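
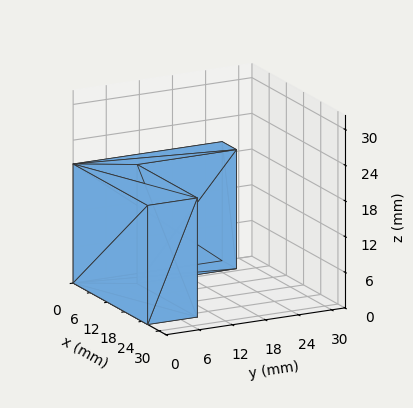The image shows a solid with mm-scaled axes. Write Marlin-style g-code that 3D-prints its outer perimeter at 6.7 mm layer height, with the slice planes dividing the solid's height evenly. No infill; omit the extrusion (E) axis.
Reading the render: the shape is an L-shaped prism: outer 26 × 27 mm, arm thicknesses ≈ 9 mm (horizontal) and 5 mm (vertical), extruded 20 mm in z (dimensions read to the nearest mm from the axis ticks). For the g-code, the solid's height is divided into equal slices at the stated Δz and each level perimeter traced with G1 moves after a G0 lift.

; perimeter-only toolpath
G21 ; units = mm
G90 ; absolute positioning
G28 ; home
; layer 1
G0 Z6.7
G0 X0.0 Y0.0
G1 X26.0 Y0.0
G1 X26.0 Y9.0
G1 X5.0 Y9.0
G1 X5.0 Y27.0
G1 X0.0 Y27.0
G1 X0.0 Y0.0
; layer 2
G0 Z13.3
G0 X0.0 Y0.0
G1 X26.0 Y0.0
G1 X26.0 Y9.0
G1 X5.0 Y9.0
G1 X5.0 Y27.0
G1 X0.0 Y27.0
G1 X0.0 Y0.0
; layer 3
G0 Z20.0
G0 X0.0 Y0.0
G1 X26.0 Y0.0
G1 X26.0 Y9.0
G1 X5.0 Y9.0
G1 X5.0 Y27.0
G1 X0.0 Y27.0
G1 X0.0 Y0.0
M2 ; end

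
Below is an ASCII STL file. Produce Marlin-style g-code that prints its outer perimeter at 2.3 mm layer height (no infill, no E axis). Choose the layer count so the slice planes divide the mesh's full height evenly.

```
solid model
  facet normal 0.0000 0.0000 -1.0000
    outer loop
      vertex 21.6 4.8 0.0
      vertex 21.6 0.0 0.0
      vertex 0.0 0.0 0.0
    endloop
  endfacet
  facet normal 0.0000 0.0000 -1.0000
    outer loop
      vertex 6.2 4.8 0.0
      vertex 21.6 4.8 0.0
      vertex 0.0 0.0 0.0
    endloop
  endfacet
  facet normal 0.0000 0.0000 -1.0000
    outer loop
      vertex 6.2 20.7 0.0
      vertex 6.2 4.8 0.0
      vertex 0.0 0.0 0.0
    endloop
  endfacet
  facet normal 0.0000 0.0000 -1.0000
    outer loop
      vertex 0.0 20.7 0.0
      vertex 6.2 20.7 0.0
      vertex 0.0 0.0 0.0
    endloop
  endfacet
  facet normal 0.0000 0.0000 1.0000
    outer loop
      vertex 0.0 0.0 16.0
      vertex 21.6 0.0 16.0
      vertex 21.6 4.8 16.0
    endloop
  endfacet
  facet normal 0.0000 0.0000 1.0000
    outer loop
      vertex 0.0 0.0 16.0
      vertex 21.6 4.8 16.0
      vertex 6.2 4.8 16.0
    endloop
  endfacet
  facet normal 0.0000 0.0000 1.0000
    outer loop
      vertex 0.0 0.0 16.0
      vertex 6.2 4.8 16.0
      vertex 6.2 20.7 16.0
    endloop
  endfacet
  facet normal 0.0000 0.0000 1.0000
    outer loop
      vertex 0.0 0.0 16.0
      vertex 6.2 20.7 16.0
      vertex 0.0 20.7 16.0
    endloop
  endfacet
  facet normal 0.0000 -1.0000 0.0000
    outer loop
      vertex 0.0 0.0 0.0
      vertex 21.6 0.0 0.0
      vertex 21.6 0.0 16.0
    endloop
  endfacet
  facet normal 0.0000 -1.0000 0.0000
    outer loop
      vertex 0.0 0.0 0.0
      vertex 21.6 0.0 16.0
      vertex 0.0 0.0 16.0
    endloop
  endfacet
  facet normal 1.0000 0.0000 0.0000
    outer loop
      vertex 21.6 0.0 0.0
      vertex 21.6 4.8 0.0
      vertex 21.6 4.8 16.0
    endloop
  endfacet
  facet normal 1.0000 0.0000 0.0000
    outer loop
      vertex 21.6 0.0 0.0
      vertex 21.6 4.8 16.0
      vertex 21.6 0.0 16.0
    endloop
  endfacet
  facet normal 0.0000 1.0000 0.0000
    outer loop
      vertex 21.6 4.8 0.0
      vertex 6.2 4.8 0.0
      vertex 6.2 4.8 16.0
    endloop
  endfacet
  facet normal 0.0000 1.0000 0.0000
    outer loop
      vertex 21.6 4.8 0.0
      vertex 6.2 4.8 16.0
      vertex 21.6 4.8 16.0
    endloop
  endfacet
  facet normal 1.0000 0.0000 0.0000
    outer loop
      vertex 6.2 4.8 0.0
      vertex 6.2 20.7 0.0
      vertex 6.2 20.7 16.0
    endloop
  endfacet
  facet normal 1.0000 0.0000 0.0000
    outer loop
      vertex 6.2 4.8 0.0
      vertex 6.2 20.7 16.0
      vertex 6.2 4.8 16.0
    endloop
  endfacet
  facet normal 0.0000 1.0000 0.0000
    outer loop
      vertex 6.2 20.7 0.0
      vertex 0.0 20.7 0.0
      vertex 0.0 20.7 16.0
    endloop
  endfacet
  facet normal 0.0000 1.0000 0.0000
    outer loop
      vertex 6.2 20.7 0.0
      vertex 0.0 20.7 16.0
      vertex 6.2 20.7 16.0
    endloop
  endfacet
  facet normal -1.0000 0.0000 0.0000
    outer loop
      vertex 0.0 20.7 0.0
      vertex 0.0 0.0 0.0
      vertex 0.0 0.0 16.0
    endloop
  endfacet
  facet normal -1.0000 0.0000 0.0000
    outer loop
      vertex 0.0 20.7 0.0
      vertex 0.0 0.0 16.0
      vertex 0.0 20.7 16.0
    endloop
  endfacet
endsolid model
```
; perimeter-only toolpath
G21 ; units = mm
G90 ; absolute positioning
G28 ; home
; layer 1
G0 Z2.3
G0 X0.0 Y0.0
G1 X21.6 Y0.0
G1 X21.6 Y4.8
G1 X6.2 Y4.8
G1 X6.2 Y20.7
G1 X0.0 Y20.7
G1 X0.0 Y0.0
; layer 2
G0 Z4.6
G0 X0.0 Y0.0
G1 X21.6 Y0.0
G1 X21.6 Y4.8
G1 X6.2 Y4.8
G1 X6.2 Y20.7
G1 X0.0 Y20.7
G1 X0.0 Y0.0
; layer 3
G0 Z6.9
G0 X0.0 Y0.0
G1 X21.6 Y0.0
G1 X21.6 Y4.8
G1 X6.2 Y4.8
G1 X6.2 Y20.7
G1 X0.0 Y20.7
G1 X0.0 Y0.0
; layer 4
G0 Z9.1
G0 X0.0 Y0.0
G1 X21.6 Y0.0
G1 X21.6 Y4.8
G1 X6.2 Y4.8
G1 X6.2 Y20.7
G1 X0.0 Y20.7
G1 X0.0 Y0.0
; layer 5
G0 Z11.4
G0 X0.0 Y0.0
G1 X21.6 Y0.0
G1 X21.6 Y4.8
G1 X6.2 Y4.8
G1 X6.2 Y20.7
G1 X0.0 Y20.7
G1 X0.0 Y0.0
; layer 6
G0 Z13.7
G0 X0.0 Y0.0
G1 X21.6 Y0.0
G1 X21.6 Y4.8
G1 X6.2 Y4.8
G1 X6.2 Y20.7
G1 X0.0 Y20.7
G1 X0.0 Y0.0
; layer 7
G0 Z16.0
G0 X0.0 Y0.0
G1 X21.6 Y0.0
G1 X21.6 Y4.8
G1 X6.2 Y4.8
G1 X6.2 Y20.7
G1 X0.0 Y20.7
G1 X0.0 Y0.0
M2 ; end

The solid is an L-shaped prism: outer 21.6 × 20.7 mm, arm thicknesses ≈ 4.8 mm (horizontal) and 6.2 mm (vertical), extruded 16 mm in z. Slicing at Δz = 2.3 mm — 7 equal slices spanning the solid's height, so layer i sits at z = i·h/7 — gives 7 non-empty perimeters. Each is a 6-segment closed polygon; G0 lifts to the layer z and rapids to the start vertex, then G1 traces the edges.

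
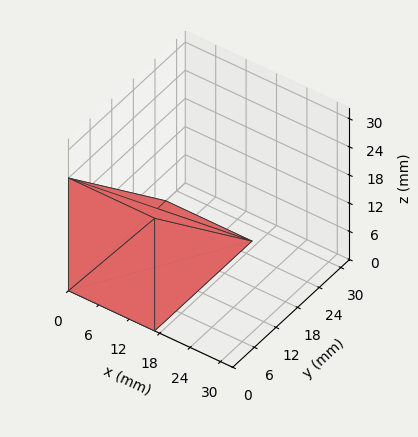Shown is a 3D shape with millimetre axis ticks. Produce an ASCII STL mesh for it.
Reading the render: the shape is a wedge (ramp): 17 × 27 mm base, rising to 24 mm along the y=0 edge and sloping linearly to z=0 at y=27 (dimensions read to the nearest mm from the axis ticks). For the STL, each face is triangulated and given an outward normal.

solid part
  facet normal 0.0000 0.0000 -1.0000
    outer loop
      vertex 17.00 27.00 0.00
      vertex 17.00 0.00 0.00
      vertex 0.00 0.00 0.00
    endloop
  endfacet
  facet normal 0.0000 0.0000 -1.0000
    outer loop
      vertex 0.00 27.00 0.00
      vertex 17.00 27.00 0.00
      vertex 0.00 0.00 0.00
    endloop
  endfacet
  facet normal 0.0000 -1.0000 0.0000
    outer loop
      vertex 0.00 0.00 0.00
      vertex 17.00 0.00 0.00
      vertex 17.00 0.00 24.00
    endloop
  endfacet
  facet normal 0.0000 -1.0000 0.0000
    outer loop
      vertex 0.00 0.00 0.00
      vertex 17.00 0.00 24.00
      vertex 0.00 0.00 24.00
    endloop
  endfacet
  facet normal 0.0000 0.6644 0.7474
    outer loop
      vertex 0.00 0.00 24.00
      vertex 17.00 0.00 24.00
      vertex 17.00 27.00 0.00
    endloop
  endfacet
  facet normal 0.0000 0.6644 0.7474
    outer loop
      vertex 0.00 0.00 24.00
      vertex 17.00 27.00 0.00
      vertex 0.00 27.00 0.00
    endloop
  endfacet
  facet normal -1.0000 0.0000 0.0000
    outer loop
      vertex 0.00 0.00 24.00
      vertex 0.00 27.00 0.00
      vertex 0.00 0.00 0.00
    endloop
  endfacet
  facet normal 1.0000 0.0000 0.0000
    outer loop
      vertex 17.00 0.00 0.00
      vertex 17.00 27.00 0.00
      vertex 17.00 0.00 24.00
    endloop
  endfacet
endsolid part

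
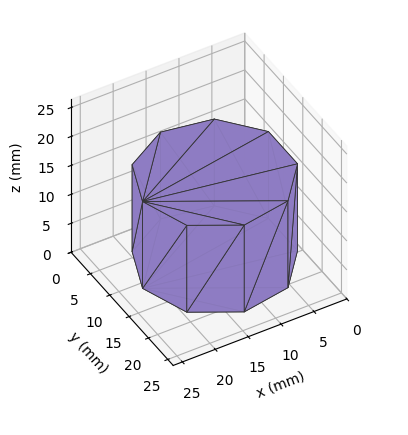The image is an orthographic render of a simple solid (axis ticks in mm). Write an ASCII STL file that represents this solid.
Reading the render: the shape is a regular 9-sided prism (a cylinder approximated with 9 flat sides), circumscribed radius ≈ 11 mm, height ≈ 15 mm (dimensions read to the nearest mm from the axis ticks). For the STL, each face is triangulated and given an outward normal.

solid part
  facet normal 0.0000 0.0000 -1.0000
    outer loop
      vertex 12.91 21.83 0.00
      vertex 19.43 18.07 0.00
      vertex 22.00 11.00 0.00
    endloop
  endfacet
  facet normal 0.0000 0.0000 -1.0000
    outer loop
      vertex 5.50 20.53 0.00
      vertex 12.91 21.83 0.00
      vertex 22.00 11.00 0.00
    endloop
  endfacet
  facet normal 0.0000 0.0000 -1.0000
    outer loop
      vertex 0.66 14.76 0.00
      vertex 5.50 20.53 0.00
      vertex 22.00 11.00 0.00
    endloop
  endfacet
  facet normal 0.0000 0.0000 -1.0000
    outer loop
      vertex 0.66 7.24 0.00
      vertex 0.66 14.76 0.00
      vertex 22.00 11.00 0.00
    endloop
  endfacet
  facet normal 0.0000 0.0000 -1.0000
    outer loop
      vertex 5.50 1.47 0.00
      vertex 0.66 7.24 0.00
      vertex 22.00 11.00 0.00
    endloop
  endfacet
  facet normal 0.0000 0.0000 -1.0000
    outer loop
      vertex 12.91 0.17 0.00
      vertex 5.50 1.47 0.00
      vertex 22.00 11.00 0.00
    endloop
  endfacet
  facet normal 0.0000 0.0000 -1.0000
    outer loop
      vertex 19.43 3.93 0.00
      vertex 12.91 0.17 0.00
      vertex 22.00 11.00 0.00
    endloop
  endfacet
  facet normal 0.0000 0.0000 1.0000
    outer loop
      vertex 22.00 11.00 15.00
      vertex 19.43 18.07 15.00
      vertex 12.91 21.83 15.00
    endloop
  endfacet
  facet normal 0.0000 0.0000 1.0000
    outer loop
      vertex 22.00 11.00 15.00
      vertex 12.91 21.83 15.00
      vertex 5.50 20.53 15.00
    endloop
  endfacet
  facet normal 0.0000 0.0000 1.0000
    outer loop
      vertex 22.00 11.00 15.00
      vertex 5.50 20.53 15.00
      vertex 0.66 14.76 15.00
    endloop
  endfacet
  facet normal 0.0000 0.0000 1.0000
    outer loop
      vertex 22.00 11.00 15.00
      vertex 0.66 14.76 15.00
      vertex 0.66 7.24 15.00
    endloop
  endfacet
  facet normal 0.0000 0.0000 1.0000
    outer loop
      vertex 22.00 11.00 15.00
      vertex 0.66 7.24 15.00
      vertex 5.50 1.47 15.00
    endloop
  endfacet
  facet normal 0.0000 0.0000 1.0000
    outer loop
      vertex 22.00 11.00 15.00
      vertex 5.50 1.47 15.00
      vertex 12.91 0.17 15.00
    endloop
  endfacet
  facet normal 0.0000 0.0000 1.0000
    outer loop
      vertex 22.00 11.00 15.00
      vertex 12.91 0.17 15.00
      vertex 19.43 3.93 15.00
    endloop
  endfacet
  facet normal 0.9398 0.3416 0.0000
    outer loop
      vertex 22.00 11.00 0.00
      vertex 19.43 18.07 0.00
      vertex 19.43 18.07 15.00
    endloop
  endfacet
  facet normal 0.9398 0.3416 0.0000
    outer loop
      vertex 22.00 11.00 0.00
      vertex 19.43 18.07 15.00
      vertex 22.00 11.00 15.00
    endloop
  endfacet
  facet normal 0.4996 0.8663 0.0000
    outer loop
      vertex 19.43 18.07 0.00
      vertex 12.91 21.83 0.00
      vertex 12.91 21.83 15.00
    endloop
  endfacet
  facet normal 0.4996 0.8663 0.0000
    outer loop
      vertex 19.43 18.07 0.00
      vertex 12.91 21.83 15.00
      vertex 19.43 18.07 15.00
    endloop
  endfacet
  facet normal -0.1728 0.9850 0.0000
    outer loop
      vertex 12.91 21.83 0.00
      vertex 5.50 20.53 0.00
      vertex 5.50 20.53 15.00
    endloop
  endfacet
  facet normal -0.1728 0.9850 0.0000
    outer loop
      vertex 12.91 21.83 0.00
      vertex 5.50 20.53 15.00
      vertex 12.91 21.83 15.00
    endloop
  endfacet
  facet normal -0.7661 0.6427 0.0000
    outer loop
      vertex 5.50 20.53 0.00
      vertex 0.66 14.76 0.00
      vertex 0.66 14.76 15.00
    endloop
  endfacet
  facet normal -0.7661 0.6427 0.0000
    outer loop
      vertex 5.50 20.53 0.00
      vertex 0.66 14.76 15.00
      vertex 5.50 20.53 15.00
    endloop
  endfacet
  facet normal -1.0000 0.0000 0.0000
    outer loop
      vertex 0.66 14.76 0.00
      vertex 0.66 7.24 0.00
      vertex 0.66 7.24 15.00
    endloop
  endfacet
  facet normal -1.0000 0.0000 0.0000
    outer loop
      vertex 0.66 14.76 0.00
      vertex 0.66 7.24 15.00
      vertex 0.66 14.76 15.00
    endloop
  endfacet
  facet normal -0.7661 -0.6427 0.0000
    outer loop
      vertex 0.66 7.24 0.00
      vertex 5.50 1.47 0.00
      vertex 5.50 1.47 15.00
    endloop
  endfacet
  facet normal -0.7661 -0.6427 0.0000
    outer loop
      vertex 0.66 7.24 0.00
      vertex 5.50 1.47 15.00
      vertex 0.66 7.24 15.00
    endloop
  endfacet
  facet normal -0.1728 -0.9850 0.0000
    outer loop
      vertex 5.50 1.47 0.00
      vertex 12.91 0.17 0.00
      vertex 12.91 0.17 15.00
    endloop
  endfacet
  facet normal -0.1728 -0.9850 0.0000
    outer loop
      vertex 5.50 1.47 0.00
      vertex 12.91 0.17 15.00
      vertex 5.50 1.47 15.00
    endloop
  endfacet
  facet normal 0.4996 -0.8663 0.0000
    outer loop
      vertex 12.91 0.17 0.00
      vertex 19.43 3.93 0.00
      vertex 19.43 3.93 15.00
    endloop
  endfacet
  facet normal 0.4996 -0.8663 0.0000
    outer loop
      vertex 12.91 0.17 0.00
      vertex 19.43 3.93 15.00
      vertex 12.91 0.17 15.00
    endloop
  endfacet
  facet normal 0.9398 -0.3416 0.0000
    outer loop
      vertex 19.43 3.93 0.00
      vertex 22.00 11.00 0.00
      vertex 22.00 11.00 15.00
    endloop
  endfacet
  facet normal 0.9398 -0.3416 0.0000
    outer loop
      vertex 19.43 3.93 0.00
      vertex 22.00 11.00 15.00
      vertex 19.43 3.93 15.00
    endloop
  endfacet
endsolid part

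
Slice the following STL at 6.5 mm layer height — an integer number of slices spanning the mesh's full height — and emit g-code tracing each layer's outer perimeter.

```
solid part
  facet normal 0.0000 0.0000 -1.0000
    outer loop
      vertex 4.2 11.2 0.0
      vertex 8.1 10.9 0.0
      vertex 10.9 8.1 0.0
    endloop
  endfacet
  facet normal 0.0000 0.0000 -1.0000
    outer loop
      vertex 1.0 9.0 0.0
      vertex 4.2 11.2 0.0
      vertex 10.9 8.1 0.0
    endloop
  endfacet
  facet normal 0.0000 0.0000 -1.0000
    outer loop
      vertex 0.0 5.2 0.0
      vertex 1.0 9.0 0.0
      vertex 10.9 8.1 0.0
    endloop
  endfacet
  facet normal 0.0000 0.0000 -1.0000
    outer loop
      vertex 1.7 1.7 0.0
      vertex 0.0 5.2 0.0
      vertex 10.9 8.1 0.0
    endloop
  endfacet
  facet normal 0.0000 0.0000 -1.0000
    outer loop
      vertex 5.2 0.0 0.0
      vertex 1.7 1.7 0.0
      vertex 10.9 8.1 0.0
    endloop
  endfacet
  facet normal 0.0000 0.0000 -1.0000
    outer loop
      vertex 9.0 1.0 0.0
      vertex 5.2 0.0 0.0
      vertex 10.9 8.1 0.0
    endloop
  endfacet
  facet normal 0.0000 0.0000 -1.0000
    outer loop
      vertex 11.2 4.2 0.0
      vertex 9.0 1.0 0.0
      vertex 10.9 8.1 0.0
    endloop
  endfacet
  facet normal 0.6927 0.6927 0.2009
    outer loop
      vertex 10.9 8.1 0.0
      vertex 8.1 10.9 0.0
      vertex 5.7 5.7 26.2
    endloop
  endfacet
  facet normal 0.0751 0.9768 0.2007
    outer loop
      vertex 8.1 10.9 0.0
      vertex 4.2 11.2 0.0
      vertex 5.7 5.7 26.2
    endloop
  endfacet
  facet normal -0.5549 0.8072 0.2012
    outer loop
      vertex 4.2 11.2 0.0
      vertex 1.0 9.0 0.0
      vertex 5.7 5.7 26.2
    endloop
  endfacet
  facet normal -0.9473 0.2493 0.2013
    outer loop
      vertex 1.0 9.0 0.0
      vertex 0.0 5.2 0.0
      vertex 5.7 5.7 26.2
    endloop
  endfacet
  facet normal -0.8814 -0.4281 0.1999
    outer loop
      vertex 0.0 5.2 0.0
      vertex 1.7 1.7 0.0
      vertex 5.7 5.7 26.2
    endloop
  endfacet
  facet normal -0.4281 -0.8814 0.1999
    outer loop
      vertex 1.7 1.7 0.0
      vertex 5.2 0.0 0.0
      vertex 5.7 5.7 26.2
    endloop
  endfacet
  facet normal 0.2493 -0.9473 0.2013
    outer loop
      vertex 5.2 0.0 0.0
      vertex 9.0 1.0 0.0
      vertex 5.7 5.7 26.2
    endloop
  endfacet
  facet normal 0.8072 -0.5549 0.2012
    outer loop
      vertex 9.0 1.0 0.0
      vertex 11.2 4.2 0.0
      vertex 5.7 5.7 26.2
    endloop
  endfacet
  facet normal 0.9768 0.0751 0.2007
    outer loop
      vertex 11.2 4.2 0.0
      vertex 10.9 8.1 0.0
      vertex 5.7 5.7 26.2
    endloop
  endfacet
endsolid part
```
; perimeter-only toolpath
G21 ; units = mm
G90 ; absolute positioning
G28 ; home
; layer 1
G0 Z6.5
G0 X9.6 Y7.5
G1 X7.5 Y9.6
G1 X4.6 Y9.8
G1 X2.2 Y8.2
G1 X1.4 Y5.3
G1 X2.7 Y2.7
G1 X5.3 Y1.4
G1 X8.2 Y2.2
G1 X9.8 Y4.6
G1 X9.6 Y7.5
; layer 2
G0 Z13.1
G0 X8.3 Y6.9
G1 X6.9 Y8.3
G1 X5.0 Y8.4
G1 X3.4 Y7.3
G1 X2.9 Y5.5
G1 X3.7 Y3.7
G1 X5.5 Y2.9
G1 X7.3 Y3.4
G1 X8.4 Y5.0
G1 X8.3 Y6.9
; layer 3
G0 Z19.6
G0 X7.0 Y6.3
G1 X6.3 Y7.0
G1 X5.3 Y7.1
G1 X4.5 Y6.5
G1 X4.3 Y5.6
G1 X4.7 Y4.7
G1 X5.6 Y4.3
G1 X6.5 Y4.5
G1 X7.1 Y5.3
G1 X7.0 Y6.3
M2 ; end

The solid is a regular 9-sided pyramid, base circumscribed radius ≈ 5.7 mm, apex at z ≈ 26.2 mm. Slicing at Δz = 6.5 mm — 4 equal slices spanning the solid's height, so layer i sits at z = i·h/4 — gives 3 non-empty perimeters. Each is a 9-segment closed polygon; G0 lifts to the layer z and rapids to the start vertex, then G1 traces the edges. The cross-section shrinks linearly with z (the slice at the apex is degenerate and omitted).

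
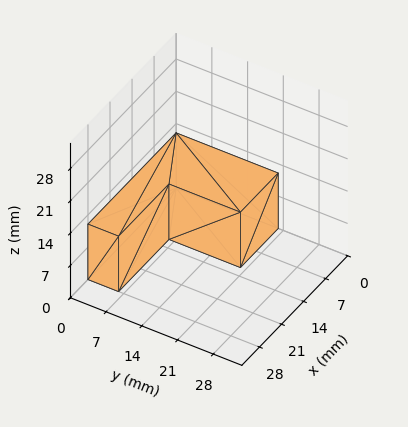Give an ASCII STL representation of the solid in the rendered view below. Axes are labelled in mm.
Reading the render: the shape is an L-shaped prism: outer 28 × 20 mm, arm thicknesses ≈ 6 mm (horizontal) and 12 mm (vertical), extruded 12 mm in z (dimensions read to the nearest mm from the axis ticks). For the STL, each face is triangulated and given an outward normal.

solid part
  facet normal 0.0000 0.0000 -1.0000
    outer loop
      vertex 28.000 6.000 0.000
      vertex 28.000 0.000 0.000
      vertex 0.000 0.000 0.000
    endloop
  endfacet
  facet normal 0.0000 0.0000 -1.0000
    outer loop
      vertex 12.000 6.000 0.000
      vertex 28.000 6.000 0.000
      vertex 0.000 0.000 0.000
    endloop
  endfacet
  facet normal 0.0000 0.0000 -1.0000
    outer loop
      vertex 12.000 20.000 0.000
      vertex 12.000 6.000 0.000
      vertex 0.000 0.000 0.000
    endloop
  endfacet
  facet normal 0.0000 0.0000 -1.0000
    outer loop
      vertex 0.000 20.000 0.000
      vertex 12.000 20.000 0.000
      vertex 0.000 0.000 0.000
    endloop
  endfacet
  facet normal 0.0000 0.0000 1.0000
    outer loop
      vertex 0.000 0.000 12.000
      vertex 28.000 0.000 12.000
      vertex 28.000 6.000 12.000
    endloop
  endfacet
  facet normal 0.0000 0.0000 1.0000
    outer loop
      vertex 0.000 0.000 12.000
      vertex 28.000 6.000 12.000
      vertex 12.000 6.000 12.000
    endloop
  endfacet
  facet normal 0.0000 0.0000 1.0000
    outer loop
      vertex 0.000 0.000 12.000
      vertex 12.000 6.000 12.000
      vertex 12.000 20.000 12.000
    endloop
  endfacet
  facet normal 0.0000 0.0000 1.0000
    outer loop
      vertex 0.000 0.000 12.000
      vertex 12.000 20.000 12.000
      vertex 0.000 20.000 12.000
    endloop
  endfacet
  facet normal 0.0000 -1.0000 0.0000
    outer loop
      vertex 0.000 0.000 0.000
      vertex 28.000 0.000 0.000
      vertex 28.000 0.000 12.000
    endloop
  endfacet
  facet normal 0.0000 -1.0000 0.0000
    outer loop
      vertex 0.000 0.000 0.000
      vertex 28.000 0.000 12.000
      vertex 0.000 0.000 12.000
    endloop
  endfacet
  facet normal 1.0000 0.0000 0.0000
    outer loop
      vertex 28.000 0.000 0.000
      vertex 28.000 6.000 0.000
      vertex 28.000 6.000 12.000
    endloop
  endfacet
  facet normal 1.0000 0.0000 0.0000
    outer loop
      vertex 28.000 0.000 0.000
      vertex 28.000 6.000 12.000
      vertex 28.000 0.000 12.000
    endloop
  endfacet
  facet normal 0.0000 1.0000 0.0000
    outer loop
      vertex 28.000 6.000 0.000
      vertex 12.000 6.000 0.000
      vertex 12.000 6.000 12.000
    endloop
  endfacet
  facet normal 0.0000 1.0000 0.0000
    outer loop
      vertex 28.000 6.000 0.000
      vertex 12.000 6.000 12.000
      vertex 28.000 6.000 12.000
    endloop
  endfacet
  facet normal 1.0000 0.0000 0.0000
    outer loop
      vertex 12.000 6.000 0.000
      vertex 12.000 20.000 0.000
      vertex 12.000 20.000 12.000
    endloop
  endfacet
  facet normal 1.0000 0.0000 0.0000
    outer loop
      vertex 12.000 6.000 0.000
      vertex 12.000 20.000 12.000
      vertex 12.000 6.000 12.000
    endloop
  endfacet
  facet normal 0.0000 1.0000 0.0000
    outer loop
      vertex 12.000 20.000 0.000
      vertex 0.000 20.000 0.000
      vertex 0.000 20.000 12.000
    endloop
  endfacet
  facet normal 0.0000 1.0000 0.0000
    outer loop
      vertex 12.000 20.000 0.000
      vertex 0.000 20.000 12.000
      vertex 12.000 20.000 12.000
    endloop
  endfacet
  facet normal -1.0000 0.0000 0.0000
    outer loop
      vertex 0.000 20.000 0.000
      vertex 0.000 0.000 0.000
      vertex 0.000 0.000 12.000
    endloop
  endfacet
  facet normal -1.0000 0.0000 0.0000
    outer loop
      vertex 0.000 20.000 0.000
      vertex 0.000 0.000 12.000
      vertex 0.000 20.000 12.000
    endloop
  endfacet
endsolid part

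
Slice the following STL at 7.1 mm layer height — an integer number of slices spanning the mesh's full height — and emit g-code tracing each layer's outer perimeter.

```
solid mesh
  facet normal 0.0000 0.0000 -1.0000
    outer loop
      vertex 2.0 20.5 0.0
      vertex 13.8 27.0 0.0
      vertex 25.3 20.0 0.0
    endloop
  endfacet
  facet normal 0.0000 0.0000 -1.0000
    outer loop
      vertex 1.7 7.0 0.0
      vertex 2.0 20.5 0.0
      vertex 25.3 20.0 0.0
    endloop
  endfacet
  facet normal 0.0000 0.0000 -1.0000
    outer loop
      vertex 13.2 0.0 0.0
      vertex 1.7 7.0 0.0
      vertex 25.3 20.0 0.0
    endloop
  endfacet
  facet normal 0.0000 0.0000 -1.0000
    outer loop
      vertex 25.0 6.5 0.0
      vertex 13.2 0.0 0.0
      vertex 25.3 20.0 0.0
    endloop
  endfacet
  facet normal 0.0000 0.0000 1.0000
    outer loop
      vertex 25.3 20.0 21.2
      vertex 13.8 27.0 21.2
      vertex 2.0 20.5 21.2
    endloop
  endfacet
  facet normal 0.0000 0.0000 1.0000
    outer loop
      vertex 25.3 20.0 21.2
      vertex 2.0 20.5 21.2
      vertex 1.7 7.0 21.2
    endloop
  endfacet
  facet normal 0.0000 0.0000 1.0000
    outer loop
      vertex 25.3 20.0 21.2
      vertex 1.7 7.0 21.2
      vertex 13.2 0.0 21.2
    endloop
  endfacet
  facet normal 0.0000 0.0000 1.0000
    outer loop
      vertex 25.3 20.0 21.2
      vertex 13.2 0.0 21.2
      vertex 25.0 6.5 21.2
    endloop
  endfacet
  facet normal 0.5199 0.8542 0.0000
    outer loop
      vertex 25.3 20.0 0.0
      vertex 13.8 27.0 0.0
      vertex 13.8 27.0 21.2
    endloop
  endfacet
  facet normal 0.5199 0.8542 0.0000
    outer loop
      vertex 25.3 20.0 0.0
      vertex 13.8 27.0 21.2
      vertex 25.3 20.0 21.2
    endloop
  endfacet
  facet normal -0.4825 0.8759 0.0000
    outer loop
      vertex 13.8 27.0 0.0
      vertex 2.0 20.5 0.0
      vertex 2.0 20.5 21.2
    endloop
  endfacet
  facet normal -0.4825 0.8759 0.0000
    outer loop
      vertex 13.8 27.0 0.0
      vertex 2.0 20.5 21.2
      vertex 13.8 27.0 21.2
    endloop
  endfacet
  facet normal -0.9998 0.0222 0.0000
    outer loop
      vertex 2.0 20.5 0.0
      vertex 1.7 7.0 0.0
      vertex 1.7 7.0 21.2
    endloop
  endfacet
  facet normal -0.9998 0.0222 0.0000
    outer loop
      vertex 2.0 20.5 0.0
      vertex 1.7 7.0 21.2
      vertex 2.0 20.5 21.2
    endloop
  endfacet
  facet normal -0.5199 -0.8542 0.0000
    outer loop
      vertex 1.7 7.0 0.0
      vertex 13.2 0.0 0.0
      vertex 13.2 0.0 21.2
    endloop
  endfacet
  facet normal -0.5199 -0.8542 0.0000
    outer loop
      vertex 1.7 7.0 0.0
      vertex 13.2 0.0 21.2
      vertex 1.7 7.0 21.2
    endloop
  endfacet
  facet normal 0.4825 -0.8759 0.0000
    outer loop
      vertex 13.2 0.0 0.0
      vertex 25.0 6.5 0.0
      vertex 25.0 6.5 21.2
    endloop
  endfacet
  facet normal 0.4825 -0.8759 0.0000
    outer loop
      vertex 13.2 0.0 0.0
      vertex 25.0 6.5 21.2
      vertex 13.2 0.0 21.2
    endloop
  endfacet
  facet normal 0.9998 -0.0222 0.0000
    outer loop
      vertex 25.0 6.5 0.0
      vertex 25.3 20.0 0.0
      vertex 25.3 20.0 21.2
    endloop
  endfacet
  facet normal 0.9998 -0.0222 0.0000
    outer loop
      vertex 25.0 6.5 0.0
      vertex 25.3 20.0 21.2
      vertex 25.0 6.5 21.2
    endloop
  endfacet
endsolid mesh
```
; perimeter-only toolpath
G21 ; units = mm
G90 ; absolute positioning
G28 ; home
; layer 1
G0 Z7.1
G0 X25.3 Y20.0
G1 X13.8 Y27.0
G1 X2.0 Y20.5
G1 X1.7 Y7.0
G1 X13.2 Y0.0
G1 X25.0 Y6.5
G1 X25.3 Y20.0
; layer 2
G0 Z14.1
G0 X25.3 Y20.0
G1 X13.8 Y27.0
G1 X2.0 Y20.5
G1 X1.7 Y7.0
G1 X13.2 Y0.0
G1 X25.0 Y6.5
G1 X25.3 Y20.0
; layer 3
G0 Z21.2
G0 X25.3 Y20.0
G1 X13.8 Y27.0
G1 X2.0 Y20.5
G1 X1.7 Y7.0
G1 X13.2 Y0.0
G1 X25.0 Y6.5
G1 X25.3 Y20.0
M2 ; end

The solid is a regular 6-sided prism (a cylinder approximated with 6 flat sides), circumscribed radius ≈ 13.5 mm, height ≈ 21.2 mm. Slicing at Δz = 7.1 mm — 3 equal slices spanning the solid's height, so layer i sits at z = i·h/3 — gives 3 non-empty perimeters. Each is a 6-segment closed polygon; G0 lifts to the layer z and rapids to the start vertex, then G1 traces the edges.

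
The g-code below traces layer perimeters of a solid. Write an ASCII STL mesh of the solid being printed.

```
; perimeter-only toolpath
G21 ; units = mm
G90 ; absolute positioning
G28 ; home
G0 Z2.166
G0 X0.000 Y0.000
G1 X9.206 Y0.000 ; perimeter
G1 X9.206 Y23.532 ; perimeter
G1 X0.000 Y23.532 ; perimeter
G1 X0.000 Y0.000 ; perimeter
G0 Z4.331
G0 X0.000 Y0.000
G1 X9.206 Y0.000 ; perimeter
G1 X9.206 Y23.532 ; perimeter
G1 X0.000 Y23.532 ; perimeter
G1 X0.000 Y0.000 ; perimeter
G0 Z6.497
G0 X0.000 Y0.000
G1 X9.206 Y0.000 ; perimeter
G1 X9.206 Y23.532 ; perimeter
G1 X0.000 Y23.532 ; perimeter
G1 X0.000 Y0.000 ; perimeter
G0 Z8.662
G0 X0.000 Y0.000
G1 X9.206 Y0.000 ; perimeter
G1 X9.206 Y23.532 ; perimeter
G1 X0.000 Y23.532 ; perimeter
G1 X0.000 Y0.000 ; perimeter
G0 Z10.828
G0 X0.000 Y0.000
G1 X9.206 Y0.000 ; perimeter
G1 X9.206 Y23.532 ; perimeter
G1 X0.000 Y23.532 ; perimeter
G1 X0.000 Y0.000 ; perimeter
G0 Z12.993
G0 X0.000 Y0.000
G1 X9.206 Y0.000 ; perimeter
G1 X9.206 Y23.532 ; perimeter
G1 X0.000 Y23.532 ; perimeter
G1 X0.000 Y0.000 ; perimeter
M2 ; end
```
solid part
  facet normal 0.0000 0.0000 -1.0000
    outer loop
      vertex 9.206 23.532 0.000
      vertex 9.206 0.000 0.000
      vertex 0.000 0.000 0.000
    endloop
  endfacet
  facet normal 0.0000 0.0000 -1.0000
    outer loop
      vertex 0.000 23.532 0.000
      vertex 9.206 23.532 0.000
      vertex 0.000 0.000 0.000
    endloop
  endfacet
  facet normal 0.0000 0.0000 1.0000
    outer loop
      vertex 0.000 0.000 12.993
      vertex 9.206 0.000 12.993
      vertex 9.206 23.532 12.993
    endloop
  endfacet
  facet normal 0.0000 0.0000 1.0000
    outer loop
      vertex 0.000 0.000 12.993
      vertex 9.206 23.532 12.993
      vertex 0.000 23.532 12.993
    endloop
  endfacet
  facet normal 0.0000 -1.0000 0.0000
    outer loop
      vertex 0.000 0.000 0.000
      vertex 9.206 0.000 0.000
      vertex 9.206 0.000 12.993
    endloop
  endfacet
  facet normal 0.0000 -1.0000 0.0000
    outer loop
      vertex 0.000 0.000 0.000
      vertex 9.206 0.000 12.993
      vertex 0.000 0.000 12.993
    endloop
  endfacet
  facet normal 0.0000 1.0000 0.0000
    outer loop
      vertex 9.206 23.532 12.993
      vertex 9.206 23.532 0.000
      vertex 0.000 23.532 0.000
    endloop
  endfacet
  facet normal 0.0000 1.0000 0.0000
    outer loop
      vertex 0.000 23.532 12.993
      vertex 9.206 23.532 12.993
      vertex 0.000 23.532 0.000
    endloop
  endfacet
  facet normal -1.0000 0.0000 0.0000
    outer loop
      vertex 0.000 23.532 12.993
      vertex 0.000 23.532 0.000
      vertex 0.000 0.000 0.000
    endloop
  endfacet
  facet normal -1.0000 0.0000 0.0000
    outer loop
      vertex 0.000 0.000 12.993
      vertex 0.000 23.532 12.993
      vertex 0.000 0.000 0.000
    endloop
  endfacet
  facet normal 1.0000 0.0000 0.0000
    outer loop
      vertex 9.206 0.000 0.000
      vertex 9.206 23.532 0.000
      vertex 9.206 23.532 12.993
    endloop
  endfacet
  facet normal 1.0000 0.0000 0.0000
    outer loop
      vertex 9.206 0.000 0.000
      vertex 9.206 23.532 12.993
      vertex 9.206 0.000 12.993
    endloop
  endfacet
endsolid part

The G0 Z moves step by Δz≈2.166 mm. Every layer's G1 loop is the same polygon, so the solid is a straight extrusion of it from z=0 to z≈13. Closing with flat bottom and top caps and triangulating gives 12 facets — a rectangular box, roughly 9.21 × 23.5 mm footprint and 13 mm tall.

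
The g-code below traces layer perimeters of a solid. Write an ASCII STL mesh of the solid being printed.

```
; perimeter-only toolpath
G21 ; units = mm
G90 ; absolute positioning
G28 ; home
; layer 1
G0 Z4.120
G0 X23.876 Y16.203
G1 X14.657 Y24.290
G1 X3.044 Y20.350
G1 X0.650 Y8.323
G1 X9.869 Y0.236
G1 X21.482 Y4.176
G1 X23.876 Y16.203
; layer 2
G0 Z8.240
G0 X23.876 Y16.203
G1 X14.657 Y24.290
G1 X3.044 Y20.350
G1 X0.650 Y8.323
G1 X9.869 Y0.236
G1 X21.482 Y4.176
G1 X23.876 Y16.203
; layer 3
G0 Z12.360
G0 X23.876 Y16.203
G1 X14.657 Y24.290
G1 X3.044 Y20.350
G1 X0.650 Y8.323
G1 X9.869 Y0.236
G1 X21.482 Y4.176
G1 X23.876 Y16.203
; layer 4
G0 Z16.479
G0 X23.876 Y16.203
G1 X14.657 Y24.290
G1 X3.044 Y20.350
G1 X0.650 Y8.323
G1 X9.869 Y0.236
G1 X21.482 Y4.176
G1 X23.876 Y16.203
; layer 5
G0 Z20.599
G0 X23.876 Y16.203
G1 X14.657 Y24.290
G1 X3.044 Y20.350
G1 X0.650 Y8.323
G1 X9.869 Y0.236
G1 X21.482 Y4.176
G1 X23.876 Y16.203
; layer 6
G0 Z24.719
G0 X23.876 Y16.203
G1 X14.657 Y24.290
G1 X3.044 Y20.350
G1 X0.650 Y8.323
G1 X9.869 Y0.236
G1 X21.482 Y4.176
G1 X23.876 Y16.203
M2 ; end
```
solid part
  facet normal 0.0000 0.0000 -1.0000
    outer loop
      vertex 3.044 20.350 0.000
      vertex 14.657 24.290 0.000
      vertex 23.876 16.203 0.000
    endloop
  endfacet
  facet normal 0.0000 0.0000 -1.0000
    outer loop
      vertex 0.650 8.323 0.000
      vertex 3.044 20.350 0.000
      vertex 23.876 16.203 0.000
    endloop
  endfacet
  facet normal 0.0000 0.0000 -1.0000
    outer loop
      vertex 9.869 0.236 0.000
      vertex 0.650 8.323 0.000
      vertex 23.876 16.203 0.000
    endloop
  endfacet
  facet normal 0.0000 0.0000 -1.0000
    outer loop
      vertex 21.482 4.176 0.000
      vertex 9.869 0.236 0.000
      vertex 23.876 16.203 0.000
    endloop
  endfacet
  facet normal 0.0000 0.0000 1.0000
    outer loop
      vertex 23.876 16.203 24.719
      vertex 14.657 24.290 24.719
      vertex 3.044 20.350 24.719
    endloop
  endfacet
  facet normal 0.0000 0.0000 1.0000
    outer loop
      vertex 23.876 16.203 24.719
      vertex 3.044 20.350 24.719
      vertex 0.650 8.323 24.719
    endloop
  endfacet
  facet normal 0.0000 0.0000 1.0000
    outer loop
      vertex 23.876 16.203 24.719
      vertex 0.650 8.323 24.719
      vertex 9.869 0.236 24.719
    endloop
  endfacet
  facet normal 0.0000 0.0000 1.0000
    outer loop
      vertex 23.876 16.203 24.719
      vertex 9.869 0.236 24.719
      vertex 21.482 4.176 24.719
    endloop
  endfacet
  facet normal 0.6594 0.7518 0.0000
    outer loop
      vertex 23.876 16.203 0.000
      vertex 14.657 24.290 0.000
      vertex 14.657 24.290 24.719
    endloop
  endfacet
  facet normal 0.6594 0.7518 0.0000
    outer loop
      vertex 23.876 16.203 0.000
      vertex 14.657 24.290 24.719
      vertex 23.876 16.203 24.719
    endloop
  endfacet
  facet normal -0.3213 0.9470 0.0000
    outer loop
      vertex 14.657 24.290 0.000
      vertex 3.044 20.350 0.000
      vertex 3.044 20.350 24.719
    endloop
  endfacet
  facet normal -0.3213 0.9470 0.0000
    outer loop
      vertex 14.657 24.290 0.000
      vertex 3.044 20.350 24.719
      vertex 14.657 24.290 24.719
    endloop
  endfacet
  facet normal -0.9808 0.1952 0.0000
    outer loop
      vertex 3.044 20.350 0.000
      vertex 0.650 8.323 0.000
      vertex 0.650 8.323 24.719
    endloop
  endfacet
  facet normal -0.9808 0.1952 0.0000
    outer loop
      vertex 3.044 20.350 0.000
      vertex 0.650 8.323 24.719
      vertex 3.044 20.350 24.719
    endloop
  endfacet
  facet normal -0.6594 -0.7518 0.0000
    outer loop
      vertex 0.650 8.323 0.000
      vertex 9.869 0.236 0.000
      vertex 9.869 0.236 24.719
    endloop
  endfacet
  facet normal -0.6594 -0.7518 0.0000
    outer loop
      vertex 0.650 8.323 0.000
      vertex 9.869 0.236 24.719
      vertex 0.650 8.323 24.719
    endloop
  endfacet
  facet normal 0.3213 -0.9470 0.0000
    outer loop
      vertex 9.869 0.236 0.000
      vertex 21.482 4.176 0.000
      vertex 21.482 4.176 24.719
    endloop
  endfacet
  facet normal 0.3213 -0.9470 0.0000
    outer loop
      vertex 9.869 0.236 0.000
      vertex 21.482 4.176 24.719
      vertex 9.869 0.236 24.719
    endloop
  endfacet
  facet normal 0.9808 -0.1952 0.0000
    outer loop
      vertex 21.482 4.176 0.000
      vertex 23.876 16.203 0.000
      vertex 23.876 16.203 24.719
    endloop
  endfacet
  facet normal 0.9808 -0.1952 0.0000
    outer loop
      vertex 21.482 4.176 0.000
      vertex 23.876 16.203 24.719
      vertex 21.482 4.176 24.719
    endloop
  endfacet
endsolid part

The G0 Z moves step by Δz≈4.120 mm. Every layer's G1 loop is the same polygon, so the solid is a straight extrusion of it from z=0 to z≈24.7. Closing with flat bottom and top caps and triangulating gives 20 facets — a regular 6-sided prism (a cylinder approximated with 6 flat sides), circumscribed radius ≈ 12.3 mm, height ≈ 24.7 mm.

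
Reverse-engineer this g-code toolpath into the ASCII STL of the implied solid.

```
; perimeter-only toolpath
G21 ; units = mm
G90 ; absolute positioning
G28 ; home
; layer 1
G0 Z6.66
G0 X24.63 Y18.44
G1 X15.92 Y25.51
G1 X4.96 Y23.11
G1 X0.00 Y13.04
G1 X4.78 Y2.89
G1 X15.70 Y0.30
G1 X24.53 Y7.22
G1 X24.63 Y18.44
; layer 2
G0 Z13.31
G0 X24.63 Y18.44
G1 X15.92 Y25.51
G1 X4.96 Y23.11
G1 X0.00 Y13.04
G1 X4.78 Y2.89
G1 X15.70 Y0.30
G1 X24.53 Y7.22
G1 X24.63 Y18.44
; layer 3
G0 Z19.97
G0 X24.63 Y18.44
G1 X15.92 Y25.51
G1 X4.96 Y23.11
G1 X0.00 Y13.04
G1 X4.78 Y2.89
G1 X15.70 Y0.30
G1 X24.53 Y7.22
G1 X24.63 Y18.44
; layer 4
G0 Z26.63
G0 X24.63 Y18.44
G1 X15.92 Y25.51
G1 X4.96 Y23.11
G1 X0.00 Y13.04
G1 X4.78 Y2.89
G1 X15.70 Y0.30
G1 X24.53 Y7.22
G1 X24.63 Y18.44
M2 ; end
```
solid part
  facet normal 0.0000 0.0000 -1.0000
    outer loop
      vertex 4.96 23.11 0.00
      vertex 15.92 25.51 0.00
      vertex 24.63 18.44 0.00
    endloop
  endfacet
  facet normal 0.0000 0.0000 -1.0000
    outer loop
      vertex 0.00 13.04 0.00
      vertex 4.96 23.11 0.00
      vertex 24.63 18.44 0.00
    endloop
  endfacet
  facet normal 0.0000 0.0000 -1.0000
    outer loop
      vertex 4.78 2.89 0.00
      vertex 0.00 13.04 0.00
      vertex 24.63 18.44 0.00
    endloop
  endfacet
  facet normal 0.0000 0.0000 -1.0000
    outer loop
      vertex 15.70 0.30 0.00
      vertex 4.78 2.89 0.00
      vertex 24.63 18.44 0.00
    endloop
  endfacet
  facet normal 0.0000 0.0000 -1.0000
    outer loop
      vertex 24.53 7.22 0.00
      vertex 15.70 0.30 0.00
      vertex 24.63 18.44 0.00
    endloop
  endfacet
  facet normal 0.0000 0.0000 1.0000
    outer loop
      vertex 24.63 18.44 26.63
      vertex 15.92 25.51 26.63
      vertex 4.96 23.11 26.63
    endloop
  endfacet
  facet normal 0.0000 0.0000 1.0000
    outer loop
      vertex 24.63 18.44 26.63
      vertex 4.96 23.11 26.63
      vertex 0.00 13.04 26.63
    endloop
  endfacet
  facet normal 0.0000 0.0000 1.0000
    outer loop
      vertex 24.63 18.44 26.63
      vertex 0.00 13.04 26.63
      vertex 4.78 2.89 26.63
    endloop
  endfacet
  facet normal 0.0000 0.0000 1.0000
    outer loop
      vertex 24.63 18.44 26.63
      vertex 4.78 2.89 26.63
      vertex 15.70 0.30 26.63
    endloop
  endfacet
  facet normal 0.0000 0.0000 1.0000
    outer loop
      vertex 24.63 18.44 26.63
      vertex 15.70 0.30 26.63
      vertex 24.53 7.22 26.63
    endloop
  endfacet
  facet normal 0.6302 0.7764 0.0000
    outer loop
      vertex 24.63 18.44 0.00
      vertex 15.92 25.51 0.00
      vertex 15.92 25.51 26.63
    endloop
  endfacet
  facet normal 0.6302 0.7764 0.0000
    outer loop
      vertex 24.63 18.44 0.00
      vertex 15.92 25.51 26.63
      vertex 24.63 18.44 26.63
    endloop
  endfacet
  facet normal -0.2139 0.9769 0.0000
    outer loop
      vertex 15.92 25.51 0.00
      vertex 4.96 23.11 0.00
      vertex 4.96 23.11 26.63
    endloop
  endfacet
  facet normal -0.2139 0.9769 0.0000
    outer loop
      vertex 15.92 25.51 0.00
      vertex 4.96 23.11 26.63
      vertex 15.92 25.51 26.63
    endloop
  endfacet
  facet normal -0.8971 0.4419 0.0000
    outer loop
      vertex 4.96 23.11 0.00
      vertex 0.00 13.04 0.00
      vertex 0.00 13.04 26.63
    endloop
  endfacet
  facet normal -0.8971 0.4419 0.0000
    outer loop
      vertex 4.96 23.11 0.00
      vertex 0.00 13.04 26.63
      vertex 4.96 23.11 26.63
    endloop
  endfacet
  facet normal -0.9047 -0.4261 0.0000
    outer loop
      vertex 0.00 13.04 0.00
      vertex 4.78 2.89 0.00
      vertex 4.78 2.89 26.63
    endloop
  endfacet
  facet normal -0.9047 -0.4261 0.0000
    outer loop
      vertex 0.00 13.04 0.00
      vertex 4.78 2.89 26.63
      vertex 0.00 13.04 26.63
    endloop
  endfacet
  facet normal -0.2308 -0.9730 0.0000
    outer loop
      vertex 4.78 2.89 0.00
      vertex 15.70 0.30 0.00
      vertex 15.70 0.30 26.63
    endloop
  endfacet
  facet normal -0.2308 -0.9730 0.0000
    outer loop
      vertex 4.78 2.89 0.00
      vertex 15.70 0.30 26.63
      vertex 4.78 2.89 26.63
    endloop
  endfacet
  facet normal 0.6168 -0.7871 0.0000
    outer loop
      vertex 15.70 0.30 0.00
      vertex 24.53 7.22 0.00
      vertex 24.53 7.22 26.63
    endloop
  endfacet
  facet normal 0.6168 -0.7871 0.0000
    outer loop
      vertex 15.70 0.30 0.00
      vertex 24.53 7.22 26.63
      vertex 15.70 0.30 26.63
    endloop
  endfacet
  facet normal 1.0000 -0.0089 0.0000
    outer loop
      vertex 24.53 7.22 0.00
      vertex 24.63 18.44 0.00
      vertex 24.63 18.44 26.63
    endloop
  endfacet
  facet normal 1.0000 -0.0089 0.0000
    outer loop
      vertex 24.53 7.22 0.00
      vertex 24.63 18.44 26.63
      vertex 24.53 7.22 26.63
    endloop
  endfacet
endsolid part

The G0 Z moves step by Δz≈6.66 mm. Every layer's G1 loop is the same polygon, so the solid is a straight extrusion of it from z=0 to z≈26.6. Closing with flat bottom and top caps and triangulating gives 24 facets — a regular 7-sided prism (a cylinder approximated with 7 flat sides), circumscribed radius ≈ 12.9 mm, height ≈ 26.6 mm.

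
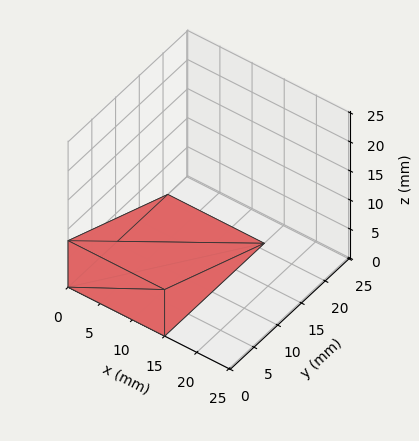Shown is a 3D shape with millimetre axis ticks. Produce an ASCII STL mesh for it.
Reading the render: the shape is a wedge (ramp): 15 × 21 mm base, rising to 8 mm along the y=0 edge and sloping linearly to z=0 at y=21 (dimensions read to the nearest mm from the axis ticks). For the STL, each face is triangulated and given an outward normal.

solid part
  facet normal 0.0000 0.0000 -1.0000
    outer loop
      vertex 15.00 21.00 0.00
      vertex 15.00 0.00 0.00
      vertex 0.00 0.00 0.00
    endloop
  endfacet
  facet normal 0.0000 0.0000 -1.0000
    outer loop
      vertex 0.00 21.00 0.00
      vertex 15.00 21.00 0.00
      vertex 0.00 0.00 0.00
    endloop
  endfacet
  facet normal 0.0000 -1.0000 0.0000
    outer loop
      vertex 0.00 0.00 0.00
      vertex 15.00 0.00 0.00
      vertex 15.00 0.00 8.00
    endloop
  endfacet
  facet normal 0.0000 -1.0000 0.0000
    outer loop
      vertex 0.00 0.00 0.00
      vertex 15.00 0.00 8.00
      vertex 0.00 0.00 8.00
    endloop
  endfacet
  facet normal 0.0000 0.3560 0.9345
    outer loop
      vertex 0.00 0.00 8.00
      vertex 15.00 0.00 8.00
      vertex 15.00 21.00 0.00
    endloop
  endfacet
  facet normal 0.0000 0.3560 0.9345
    outer loop
      vertex 0.00 0.00 8.00
      vertex 15.00 21.00 0.00
      vertex 0.00 21.00 0.00
    endloop
  endfacet
  facet normal -1.0000 0.0000 0.0000
    outer loop
      vertex 0.00 0.00 8.00
      vertex 0.00 21.00 0.00
      vertex 0.00 0.00 0.00
    endloop
  endfacet
  facet normal 1.0000 0.0000 0.0000
    outer loop
      vertex 15.00 0.00 0.00
      vertex 15.00 21.00 0.00
      vertex 15.00 0.00 8.00
    endloop
  endfacet
endsolid part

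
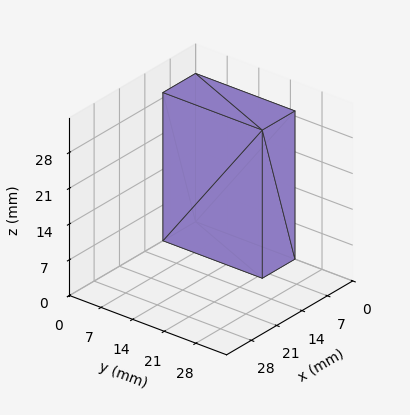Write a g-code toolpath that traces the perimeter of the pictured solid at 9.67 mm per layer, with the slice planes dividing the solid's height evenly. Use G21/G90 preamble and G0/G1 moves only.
Reading the render: the shape is a rectangular box, roughly 9 × 22 mm footprint and 29 mm tall (dimensions read to the nearest mm from the axis ticks). For the g-code, the solid's height is divided into equal slices at the stated Δz and each level perimeter traced with G1 moves after a G0 lift.

; perimeter-only toolpath
G21 ; units = mm
G90 ; absolute positioning
G28 ; home
; layer 1
G0 Z9.67
G0 X0.00 Y0.00
G1 X9.00 Y0.00
G1 X9.00 Y22.00
G1 X0.00 Y22.00
G1 X0.00 Y0.00
; layer 2
G0 Z19.33
G0 X0.00 Y0.00
G1 X9.00 Y0.00
G1 X9.00 Y22.00
G1 X0.00 Y22.00
G1 X0.00 Y0.00
; layer 3
G0 Z29.00
G0 X0.00 Y0.00
G1 X9.00 Y0.00
G1 X9.00 Y22.00
G1 X0.00 Y22.00
G1 X0.00 Y0.00
M2 ; end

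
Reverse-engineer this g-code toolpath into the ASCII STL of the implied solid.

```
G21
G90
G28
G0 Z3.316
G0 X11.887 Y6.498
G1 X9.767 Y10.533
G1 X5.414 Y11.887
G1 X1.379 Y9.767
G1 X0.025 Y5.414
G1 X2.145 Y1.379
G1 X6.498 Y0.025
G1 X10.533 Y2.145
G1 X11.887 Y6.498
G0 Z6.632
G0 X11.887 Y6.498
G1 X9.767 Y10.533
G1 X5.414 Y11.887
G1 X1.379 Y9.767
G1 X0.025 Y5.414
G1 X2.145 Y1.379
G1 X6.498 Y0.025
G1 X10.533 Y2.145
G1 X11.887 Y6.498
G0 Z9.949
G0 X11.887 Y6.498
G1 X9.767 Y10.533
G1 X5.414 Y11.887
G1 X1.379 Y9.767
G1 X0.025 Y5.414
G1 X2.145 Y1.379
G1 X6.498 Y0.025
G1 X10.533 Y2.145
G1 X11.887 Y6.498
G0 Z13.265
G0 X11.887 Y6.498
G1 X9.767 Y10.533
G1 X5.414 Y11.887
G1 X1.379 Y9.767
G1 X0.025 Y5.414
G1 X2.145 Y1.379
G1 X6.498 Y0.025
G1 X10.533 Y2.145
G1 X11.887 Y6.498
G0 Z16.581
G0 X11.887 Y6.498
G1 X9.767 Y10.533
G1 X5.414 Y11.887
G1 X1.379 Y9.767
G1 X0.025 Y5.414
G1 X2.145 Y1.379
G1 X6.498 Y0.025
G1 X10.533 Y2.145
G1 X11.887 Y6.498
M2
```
solid part
  facet normal 0.0000 0.0000 -1.0000
    outer loop
      vertex 5.414 11.887 0.000
      vertex 9.767 10.533 0.000
      vertex 11.887 6.498 0.000
    endloop
  endfacet
  facet normal 0.0000 0.0000 -1.0000
    outer loop
      vertex 1.379 9.767 0.000
      vertex 5.414 11.887 0.000
      vertex 11.887 6.498 0.000
    endloop
  endfacet
  facet normal 0.0000 0.0000 -1.0000
    outer loop
      vertex 0.025 5.414 0.000
      vertex 1.379 9.767 0.000
      vertex 11.887 6.498 0.000
    endloop
  endfacet
  facet normal 0.0000 0.0000 -1.0000
    outer loop
      vertex 2.145 1.379 0.000
      vertex 0.025 5.414 0.000
      vertex 11.887 6.498 0.000
    endloop
  endfacet
  facet normal 0.0000 0.0000 -1.0000
    outer loop
      vertex 6.498 0.025 0.000
      vertex 2.145 1.379 0.000
      vertex 11.887 6.498 0.000
    endloop
  endfacet
  facet normal 0.0000 0.0000 -1.0000
    outer loop
      vertex 10.533 2.145 0.000
      vertex 6.498 0.025 0.000
      vertex 11.887 6.498 0.000
    endloop
  endfacet
  facet normal 0.0000 0.0000 1.0000
    outer loop
      vertex 11.887 6.498 16.581
      vertex 9.767 10.533 16.581
      vertex 5.414 11.887 16.581
    endloop
  endfacet
  facet normal 0.0000 0.0000 1.0000
    outer loop
      vertex 11.887 6.498 16.581
      vertex 5.414 11.887 16.581
      vertex 1.379 9.767 16.581
    endloop
  endfacet
  facet normal 0.0000 0.0000 1.0000
    outer loop
      vertex 11.887 6.498 16.581
      vertex 1.379 9.767 16.581
      vertex 0.025 5.414 16.581
    endloop
  endfacet
  facet normal 0.0000 0.0000 1.0000
    outer loop
      vertex 11.887 6.498 16.581
      vertex 0.025 5.414 16.581
      vertex 2.145 1.379 16.581
    endloop
  endfacet
  facet normal 0.0000 0.0000 1.0000
    outer loop
      vertex 11.887 6.498 16.581
      vertex 2.145 1.379 16.581
      vertex 6.498 0.025 16.581
    endloop
  endfacet
  facet normal 0.0000 0.0000 1.0000
    outer loop
      vertex 11.887 6.498 16.581
      vertex 6.498 0.025 16.581
      vertex 10.533 2.145 16.581
    endloop
  endfacet
  facet normal 0.8853 0.4651 0.0000
    outer loop
      vertex 11.887 6.498 0.000
      vertex 9.767 10.533 0.000
      vertex 9.767 10.533 16.581
    endloop
  endfacet
  facet normal 0.8853 0.4651 0.0000
    outer loop
      vertex 11.887 6.498 0.000
      vertex 9.767 10.533 16.581
      vertex 11.887 6.498 16.581
    endloop
  endfacet
  facet normal 0.2970 0.9549 0.0000
    outer loop
      vertex 9.767 10.533 0.000
      vertex 5.414 11.887 0.000
      vertex 5.414 11.887 16.581
    endloop
  endfacet
  facet normal 0.2970 0.9549 0.0000
    outer loop
      vertex 9.767 10.533 0.000
      vertex 5.414 11.887 16.581
      vertex 9.767 10.533 16.581
    endloop
  endfacet
  facet normal -0.4651 0.8853 0.0000
    outer loop
      vertex 5.414 11.887 0.000
      vertex 1.379 9.767 0.000
      vertex 1.379 9.767 16.581
    endloop
  endfacet
  facet normal -0.4651 0.8853 0.0000
    outer loop
      vertex 5.414 11.887 0.000
      vertex 1.379 9.767 16.581
      vertex 5.414 11.887 16.581
    endloop
  endfacet
  facet normal -0.9549 0.2970 0.0000
    outer loop
      vertex 1.379 9.767 0.000
      vertex 0.025 5.414 0.000
      vertex 0.025 5.414 16.581
    endloop
  endfacet
  facet normal -0.9549 0.2970 0.0000
    outer loop
      vertex 1.379 9.767 0.000
      vertex 0.025 5.414 16.581
      vertex 1.379 9.767 16.581
    endloop
  endfacet
  facet normal -0.8853 -0.4651 0.0000
    outer loop
      vertex 0.025 5.414 0.000
      vertex 2.145 1.379 0.000
      vertex 2.145 1.379 16.581
    endloop
  endfacet
  facet normal -0.8853 -0.4651 0.0000
    outer loop
      vertex 0.025 5.414 0.000
      vertex 2.145 1.379 16.581
      vertex 0.025 5.414 16.581
    endloop
  endfacet
  facet normal -0.2970 -0.9549 0.0000
    outer loop
      vertex 2.145 1.379 0.000
      vertex 6.498 0.025 0.000
      vertex 6.498 0.025 16.581
    endloop
  endfacet
  facet normal -0.2970 -0.9549 0.0000
    outer loop
      vertex 2.145 1.379 0.000
      vertex 6.498 0.025 16.581
      vertex 2.145 1.379 16.581
    endloop
  endfacet
  facet normal 0.4651 -0.8853 0.0000
    outer loop
      vertex 6.498 0.025 0.000
      vertex 10.533 2.145 0.000
      vertex 10.533 2.145 16.581
    endloop
  endfacet
  facet normal 0.4651 -0.8853 0.0000
    outer loop
      vertex 6.498 0.025 0.000
      vertex 10.533 2.145 16.581
      vertex 6.498 0.025 16.581
    endloop
  endfacet
  facet normal 0.9549 -0.2970 0.0000
    outer loop
      vertex 10.533 2.145 0.000
      vertex 11.887 6.498 0.000
      vertex 11.887 6.498 16.581
    endloop
  endfacet
  facet normal 0.9549 -0.2970 0.0000
    outer loop
      vertex 10.533 2.145 0.000
      vertex 11.887 6.498 16.581
      vertex 10.533 2.145 16.581
    endloop
  endfacet
endsolid part

The G0 Z moves step by Δz≈3.316 mm. Every layer's G1 loop is the same polygon, so the solid is a straight extrusion of it from z=0 to z≈16.6. Closing with flat bottom and top caps and triangulating gives 28 facets — a regular 8-sided prism (a cylinder approximated with 8 flat sides), circumscribed radius ≈ 5.96 mm, height ≈ 16.6 mm.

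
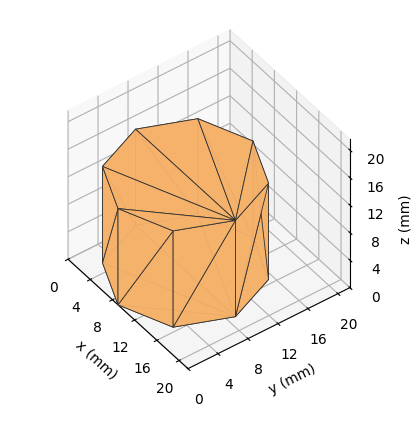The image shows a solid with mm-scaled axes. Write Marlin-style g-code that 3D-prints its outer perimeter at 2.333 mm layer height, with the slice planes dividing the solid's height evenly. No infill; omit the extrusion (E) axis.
Reading the render: the shape is a regular 8-sided prism (a cylinder approximated with 8 flat sides), circumscribed radius ≈ 9 mm, height ≈ 14 mm (dimensions read to the nearest mm from the axis ticks). For the g-code, the solid's height is divided into equal slices at the stated Δz and each level perimeter traced with G1 moves after a G0 lift.

; perimeter-only toolpath
G21 ; units = mm
G90 ; absolute positioning
G28 ; home
; layer 1
G0 Z2.333
G0 X18.000 Y9.000
G1 X15.364 Y15.364
G1 X9.000 Y18.000
G1 X2.636 Y15.364
G1 X0.000 Y9.000
G1 X2.636 Y2.636
G1 X9.000 Y0.000
G1 X15.364 Y2.636
G1 X18.000 Y9.000
; layer 2
G0 Z4.667
G0 X18.000 Y9.000
G1 X15.364 Y15.364
G1 X9.000 Y18.000
G1 X2.636 Y15.364
G1 X0.000 Y9.000
G1 X2.636 Y2.636
G1 X9.000 Y0.000
G1 X15.364 Y2.636
G1 X18.000 Y9.000
; layer 3
G0 Z7.000
G0 X18.000 Y9.000
G1 X15.364 Y15.364
G1 X9.000 Y18.000
G1 X2.636 Y15.364
G1 X0.000 Y9.000
G1 X2.636 Y2.636
G1 X9.000 Y0.000
G1 X15.364 Y2.636
G1 X18.000 Y9.000
; layer 4
G0 Z9.333
G0 X18.000 Y9.000
G1 X15.364 Y15.364
G1 X9.000 Y18.000
G1 X2.636 Y15.364
G1 X0.000 Y9.000
G1 X2.636 Y2.636
G1 X9.000 Y0.000
G1 X15.364 Y2.636
G1 X18.000 Y9.000
; layer 5
G0 Z11.667
G0 X18.000 Y9.000
G1 X15.364 Y15.364
G1 X9.000 Y18.000
G1 X2.636 Y15.364
G1 X0.000 Y9.000
G1 X2.636 Y2.636
G1 X9.000 Y0.000
G1 X15.364 Y2.636
G1 X18.000 Y9.000
; layer 6
G0 Z14.000
G0 X18.000 Y9.000
G1 X15.364 Y15.364
G1 X9.000 Y18.000
G1 X2.636 Y15.364
G1 X0.000 Y9.000
G1 X2.636 Y2.636
G1 X9.000 Y0.000
G1 X15.364 Y2.636
G1 X18.000 Y9.000
M2 ; end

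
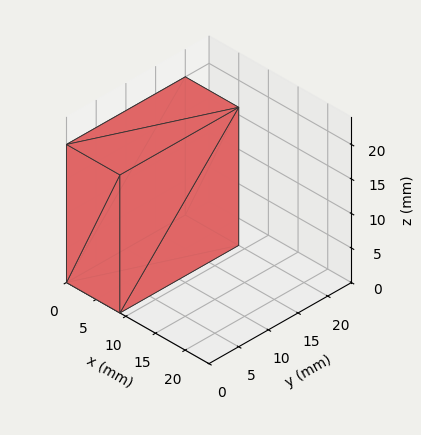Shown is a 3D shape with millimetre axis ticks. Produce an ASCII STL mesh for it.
Reading the render: the shape is a rectangular box, roughly 9 × 20 mm footprint and 20 mm tall (dimensions read to the nearest mm from the axis ticks). For the STL, each face is triangulated and given an outward normal.

solid part
  facet normal 0.0000 0.0000 -1.0000
    outer loop
      vertex 9.000 20.000 0.000
      vertex 9.000 0.000 0.000
      vertex 0.000 0.000 0.000
    endloop
  endfacet
  facet normal 0.0000 0.0000 -1.0000
    outer loop
      vertex 0.000 20.000 0.000
      vertex 9.000 20.000 0.000
      vertex 0.000 0.000 0.000
    endloop
  endfacet
  facet normal 0.0000 0.0000 1.0000
    outer loop
      vertex 0.000 0.000 20.000
      vertex 9.000 0.000 20.000
      vertex 9.000 20.000 20.000
    endloop
  endfacet
  facet normal 0.0000 0.0000 1.0000
    outer loop
      vertex 0.000 0.000 20.000
      vertex 9.000 20.000 20.000
      vertex 0.000 20.000 20.000
    endloop
  endfacet
  facet normal 0.0000 -1.0000 0.0000
    outer loop
      vertex 0.000 0.000 0.000
      vertex 9.000 0.000 0.000
      vertex 9.000 0.000 20.000
    endloop
  endfacet
  facet normal 0.0000 -1.0000 0.0000
    outer loop
      vertex 0.000 0.000 0.000
      vertex 9.000 0.000 20.000
      vertex 0.000 0.000 20.000
    endloop
  endfacet
  facet normal 0.0000 1.0000 0.0000
    outer loop
      vertex 9.000 20.000 20.000
      vertex 9.000 20.000 0.000
      vertex 0.000 20.000 0.000
    endloop
  endfacet
  facet normal 0.0000 1.0000 0.0000
    outer loop
      vertex 0.000 20.000 20.000
      vertex 9.000 20.000 20.000
      vertex 0.000 20.000 0.000
    endloop
  endfacet
  facet normal -1.0000 0.0000 0.0000
    outer loop
      vertex 0.000 20.000 20.000
      vertex 0.000 20.000 0.000
      vertex 0.000 0.000 0.000
    endloop
  endfacet
  facet normal -1.0000 0.0000 0.0000
    outer loop
      vertex 0.000 0.000 20.000
      vertex 0.000 20.000 20.000
      vertex 0.000 0.000 0.000
    endloop
  endfacet
  facet normal 1.0000 0.0000 0.0000
    outer loop
      vertex 9.000 0.000 0.000
      vertex 9.000 20.000 0.000
      vertex 9.000 20.000 20.000
    endloop
  endfacet
  facet normal 1.0000 0.0000 0.0000
    outer loop
      vertex 9.000 0.000 0.000
      vertex 9.000 20.000 20.000
      vertex 9.000 0.000 20.000
    endloop
  endfacet
endsolid part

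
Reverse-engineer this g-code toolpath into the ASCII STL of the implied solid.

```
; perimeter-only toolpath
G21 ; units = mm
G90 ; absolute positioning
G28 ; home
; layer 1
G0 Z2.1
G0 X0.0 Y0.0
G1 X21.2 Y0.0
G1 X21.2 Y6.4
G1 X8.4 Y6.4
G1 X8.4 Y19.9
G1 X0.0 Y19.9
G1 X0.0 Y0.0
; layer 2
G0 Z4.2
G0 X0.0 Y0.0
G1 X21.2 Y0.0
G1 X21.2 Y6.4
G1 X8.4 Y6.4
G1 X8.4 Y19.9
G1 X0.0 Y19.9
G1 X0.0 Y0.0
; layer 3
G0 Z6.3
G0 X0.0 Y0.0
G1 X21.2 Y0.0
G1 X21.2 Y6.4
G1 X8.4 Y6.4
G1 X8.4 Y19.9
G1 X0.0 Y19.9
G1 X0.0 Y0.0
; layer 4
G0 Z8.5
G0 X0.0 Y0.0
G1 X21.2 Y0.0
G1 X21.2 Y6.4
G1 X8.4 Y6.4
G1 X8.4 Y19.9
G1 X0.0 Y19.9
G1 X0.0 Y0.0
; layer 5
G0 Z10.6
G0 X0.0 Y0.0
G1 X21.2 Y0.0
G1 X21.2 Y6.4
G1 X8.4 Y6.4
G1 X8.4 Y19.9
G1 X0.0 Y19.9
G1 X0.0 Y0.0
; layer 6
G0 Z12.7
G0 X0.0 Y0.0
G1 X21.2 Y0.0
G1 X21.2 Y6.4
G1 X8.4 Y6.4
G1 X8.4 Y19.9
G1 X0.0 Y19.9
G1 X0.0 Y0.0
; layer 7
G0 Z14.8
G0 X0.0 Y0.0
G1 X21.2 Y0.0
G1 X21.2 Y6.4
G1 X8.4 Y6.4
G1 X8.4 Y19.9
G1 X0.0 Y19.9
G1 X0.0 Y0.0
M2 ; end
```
solid part
  facet normal 0.0000 0.0000 -1.0000
    outer loop
      vertex 21.2 6.4 0.0
      vertex 21.2 0.0 0.0
      vertex 0.0 0.0 0.0
    endloop
  endfacet
  facet normal 0.0000 0.0000 -1.0000
    outer loop
      vertex 8.4 6.4 0.0
      vertex 21.2 6.4 0.0
      vertex 0.0 0.0 0.0
    endloop
  endfacet
  facet normal 0.0000 0.0000 -1.0000
    outer loop
      vertex 8.4 19.9 0.0
      vertex 8.4 6.4 0.0
      vertex 0.0 0.0 0.0
    endloop
  endfacet
  facet normal 0.0000 0.0000 -1.0000
    outer loop
      vertex 0.0 19.9 0.0
      vertex 8.4 19.9 0.0
      vertex 0.0 0.0 0.0
    endloop
  endfacet
  facet normal 0.0000 0.0000 1.0000
    outer loop
      vertex 0.0 0.0 14.8
      vertex 21.2 0.0 14.8
      vertex 21.2 6.4 14.8
    endloop
  endfacet
  facet normal 0.0000 0.0000 1.0000
    outer loop
      vertex 0.0 0.0 14.8
      vertex 21.2 6.4 14.8
      vertex 8.4 6.4 14.8
    endloop
  endfacet
  facet normal 0.0000 0.0000 1.0000
    outer loop
      vertex 0.0 0.0 14.8
      vertex 8.4 6.4 14.8
      vertex 8.4 19.9 14.8
    endloop
  endfacet
  facet normal 0.0000 0.0000 1.0000
    outer loop
      vertex 0.0 0.0 14.8
      vertex 8.4 19.9 14.8
      vertex 0.0 19.9 14.8
    endloop
  endfacet
  facet normal 0.0000 -1.0000 0.0000
    outer loop
      vertex 0.0 0.0 0.0
      vertex 21.2 0.0 0.0
      vertex 21.2 0.0 14.8
    endloop
  endfacet
  facet normal 0.0000 -1.0000 0.0000
    outer loop
      vertex 0.0 0.0 0.0
      vertex 21.2 0.0 14.8
      vertex 0.0 0.0 14.8
    endloop
  endfacet
  facet normal 1.0000 0.0000 0.0000
    outer loop
      vertex 21.2 0.0 0.0
      vertex 21.2 6.4 0.0
      vertex 21.2 6.4 14.8
    endloop
  endfacet
  facet normal 1.0000 0.0000 0.0000
    outer loop
      vertex 21.2 0.0 0.0
      vertex 21.2 6.4 14.8
      vertex 21.2 0.0 14.8
    endloop
  endfacet
  facet normal 0.0000 1.0000 0.0000
    outer loop
      vertex 21.2 6.4 0.0
      vertex 8.4 6.4 0.0
      vertex 8.4 6.4 14.8
    endloop
  endfacet
  facet normal 0.0000 1.0000 0.0000
    outer loop
      vertex 21.2 6.4 0.0
      vertex 8.4 6.4 14.8
      vertex 21.2 6.4 14.8
    endloop
  endfacet
  facet normal 1.0000 0.0000 0.0000
    outer loop
      vertex 8.4 6.4 0.0
      vertex 8.4 19.9 0.0
      vertex 8.4 19.9 14.8
    endloop
  endfacet
  facet normal 1.0000 0.0000 0.0000
    outer loop
      vertex 8.4 6.4 0.0
      vertex 8.4 19.9 14.8
      vertex 8.4 6.4 14.8
    endloop
  endfacet
  facet normal 0.0000 1.0000 0.0000
    outer loop
      vertex 8.4 19.9 0.0
      vertex 0.0 19.9 0.0
      vertex 0.0 19.9 14.8
    endloop
  endfacet
  facet normal 0.0000 1.0000 0.0000
    outer loop
      vertex 8.4 19.9 0.0
      vertex 0.0 19.9 14.8
      vertex 8.4 19.9 14.8
    endloop
  endfacet
  facet normal -1.0000 0.0000 0.0000
    outer loop
      vertex 0.0 19.9 0.0
      vertex 0.0 0.0 0.0
      vertex 0.0 0.0 14.8
    endloop
  endfacet
  facet normal -1.0000 0.0000 0.0000
    outer loop
      vertex 0.0 19.9 0.0
      vertex 0.0 0.0 14.8
      vertex 0.0 19.9 14.8
    endloop
  endfacet
endsolid part

The G0 Z moves step by Δz≈2.1 mm. Every layer's G1 loop is the same polygon, so the solid is a straight extrusion of it from z=0 to z≈14.8. Closing with flat bottom and top caps and triangulating gives 20 facets — an L-shaped prism: outer 21.2 × 19.9 mm, arm thicknesses ≈ 6.4 mm (horizontal) and 8.4 mm (vertical), extruded 14.8 mm in z.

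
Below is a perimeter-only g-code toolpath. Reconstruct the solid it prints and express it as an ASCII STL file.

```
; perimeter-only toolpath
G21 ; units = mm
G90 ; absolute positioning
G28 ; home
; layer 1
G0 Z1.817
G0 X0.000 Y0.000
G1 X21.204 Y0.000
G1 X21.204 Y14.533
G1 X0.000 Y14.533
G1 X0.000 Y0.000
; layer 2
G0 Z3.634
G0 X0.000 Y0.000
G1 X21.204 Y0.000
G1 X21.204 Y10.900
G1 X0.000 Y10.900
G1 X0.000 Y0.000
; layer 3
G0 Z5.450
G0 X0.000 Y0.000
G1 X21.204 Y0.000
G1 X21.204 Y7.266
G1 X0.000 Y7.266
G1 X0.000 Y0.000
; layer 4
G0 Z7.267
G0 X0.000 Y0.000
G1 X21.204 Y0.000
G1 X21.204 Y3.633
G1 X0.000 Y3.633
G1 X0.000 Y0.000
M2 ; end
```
solid part
  facet normal 0.0000 0.0000 -1.0000
    outer loop
      vertex 21.204 18.166 0.000
      vertex 21.204 0.000 0.000
      vertex 0.000 0.000 0.000
    endloop
  endfacet
  facet normal 0.0000 0.0000 -1.0000
    outer loop
      vertex 0.000 18.166 0.000
      vertex 21.204 18.166 0.000
      vertex 0.000 0.000 0.000
    endloop
  endfacet
  facet normal 0.0000 -1.0000 0.0000
    outer loop
      vertex 0.000 0.000 0.000
      vertex 21.204 0.000 0.000
      vertex 21.204 0.000 9.084
    endloop
  endfacet
  facet normal 0.0000 -1.0000 0.0000
    outer loop
      vertex 0.000 0.000 0.000
      vertex 21.204 0.000 9.084
      vertex 0.000 0.000 9.084
    endloop
  endfacet
  facet normal 0.0000 0.4473 0.8944
    outer loop
      vertex 0.000 0.000 9.084
      vertex 21.204 0.000 9.084
      vertex 21.204 18.166 0.000
    endloop
  endfacet
  facet normal 0.0000 0.4473 0.8944
    outer loop
      vertex 0.000 0.000 9.084
      vertex 21.204 18.166 0.000
      vertex 0.000 18.166 0.000
    endloop
  endfacet
  facet normal -1.0000 0.0000 0.0000
    outer loop
      vertex 0.000 0.000 9.084
      vertex 0.000 18.166 0.000
      vertex 0.000 0.000 0.000
    endloop
  endfacet
  facet normal 1.0000 0.0000 0.0000
    outer loop
      vertex 21.204 0.000 0.000
      vertex 21.204 18.166 0.000
      vertex 21.204 0.000 9.084
    endloop
  endfacet
endsolid part

The G0 Z moves step by Δz≈1.817 mm. The G1 loops shrink linearly with z, so the solid tapers from its base footprint up to z≈9.08. Closing with a flat bottom cap and the tapered top and triangulating gives 8 facets — a wedge (ramp): 21.2 × 18.2 mm base, rising to 9.08 mm along the y=0 edge and sloping linearly to z=0 at y=18.2.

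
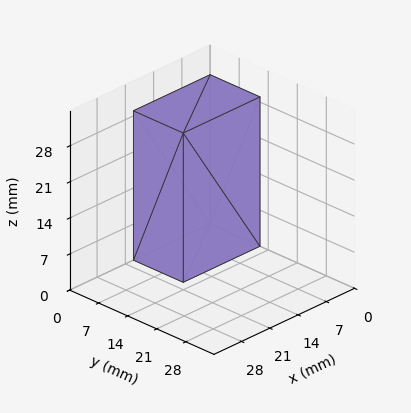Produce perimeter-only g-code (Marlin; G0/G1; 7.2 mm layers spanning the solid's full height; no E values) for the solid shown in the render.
Reading the render: the shape is a rectangular box, roughly 19 × 12 mm footprint and 29 mm tall (dimensions read to the nearest mm from the axis ticks). For the g-code, the solid's height is divided into equal slices at the stated Δz and each level perimeter traced with G1 moves after a G0 lift.

; perimeter-only toolpath
G21 ; units = mm
G90 ; absolute positioning
G28 ; home
; layer 1
G0 Z7.2
G0 X0.0 Y0.0
G1 X19.0 Y0.0
G1 X19.0 Y12.0
G1 X0.0 Y12.0
G1 X0.0 Y0.0
; layer 2
G0 Z14.5
G0 X0.0 Y0.0
G1 X19.0 Y0.0
G1 X19.0 Y12.0
G1 X0.0 Y12.0
G1 X0.0 Y0.0
; layer 3
G0 Z21.8
G0 X0.0 Y0.0
G1 X19.0 Y0.0
G1 X19.0 Y12.0
G1 X0.0 Y12.0
G1 X0.0 Y0.0
; layer 4
G0 Z29.0
G0 X0.0 Y0.0
G1 X19.0 Y0.0
G1 X19.0 Y12.0
G1 X0.0 Y12.0
G1 X0.0 Y0.0
M2 ; end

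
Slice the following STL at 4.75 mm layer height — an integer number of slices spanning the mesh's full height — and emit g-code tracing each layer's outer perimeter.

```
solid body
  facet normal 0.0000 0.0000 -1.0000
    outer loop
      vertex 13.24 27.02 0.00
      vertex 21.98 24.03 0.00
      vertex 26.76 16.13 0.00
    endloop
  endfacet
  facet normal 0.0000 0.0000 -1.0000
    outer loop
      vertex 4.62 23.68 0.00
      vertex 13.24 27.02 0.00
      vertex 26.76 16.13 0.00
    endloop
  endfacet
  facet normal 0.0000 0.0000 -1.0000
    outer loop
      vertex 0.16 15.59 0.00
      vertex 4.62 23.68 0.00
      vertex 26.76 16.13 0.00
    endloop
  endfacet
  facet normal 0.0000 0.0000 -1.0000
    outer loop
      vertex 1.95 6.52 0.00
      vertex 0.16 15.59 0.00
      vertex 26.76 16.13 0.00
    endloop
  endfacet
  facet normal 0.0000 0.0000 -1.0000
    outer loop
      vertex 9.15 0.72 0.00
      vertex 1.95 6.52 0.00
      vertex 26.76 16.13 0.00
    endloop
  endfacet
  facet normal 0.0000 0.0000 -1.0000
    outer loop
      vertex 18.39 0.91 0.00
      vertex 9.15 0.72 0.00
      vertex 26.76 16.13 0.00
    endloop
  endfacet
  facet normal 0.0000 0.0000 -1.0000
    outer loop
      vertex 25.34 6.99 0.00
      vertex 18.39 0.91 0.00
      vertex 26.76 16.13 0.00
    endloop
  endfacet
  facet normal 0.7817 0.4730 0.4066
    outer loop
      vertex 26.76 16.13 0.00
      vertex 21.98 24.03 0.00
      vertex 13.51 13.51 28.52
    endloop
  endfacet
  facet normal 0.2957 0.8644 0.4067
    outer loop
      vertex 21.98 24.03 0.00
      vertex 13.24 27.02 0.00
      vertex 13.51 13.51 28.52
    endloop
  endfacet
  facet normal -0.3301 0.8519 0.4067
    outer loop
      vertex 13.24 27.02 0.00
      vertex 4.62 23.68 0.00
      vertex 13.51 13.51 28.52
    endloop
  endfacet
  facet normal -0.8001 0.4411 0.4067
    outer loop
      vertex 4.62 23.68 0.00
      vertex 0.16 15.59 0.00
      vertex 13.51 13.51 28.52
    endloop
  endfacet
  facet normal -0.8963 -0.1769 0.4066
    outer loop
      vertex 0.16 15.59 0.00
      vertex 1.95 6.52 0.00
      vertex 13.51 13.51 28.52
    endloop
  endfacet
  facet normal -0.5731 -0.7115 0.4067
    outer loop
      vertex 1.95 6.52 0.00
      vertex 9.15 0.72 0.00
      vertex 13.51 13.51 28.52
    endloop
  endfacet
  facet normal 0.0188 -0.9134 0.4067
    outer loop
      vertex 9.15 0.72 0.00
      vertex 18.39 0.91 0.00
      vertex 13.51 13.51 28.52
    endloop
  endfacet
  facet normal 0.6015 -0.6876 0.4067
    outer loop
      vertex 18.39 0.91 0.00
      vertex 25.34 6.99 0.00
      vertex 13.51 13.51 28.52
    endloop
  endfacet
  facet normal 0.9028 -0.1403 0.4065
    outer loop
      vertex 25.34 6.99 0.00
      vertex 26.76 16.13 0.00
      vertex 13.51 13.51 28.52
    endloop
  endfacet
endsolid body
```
; perimeter-only toolpath
G21 ; units = mm
G90 ; absolute positioning
G28 ; home
; layer 1
G0 Z4.75
G0 X24.55 Y15.69
G1 X20.57 Y22.28
G1 X13.29 Y24.77
G1 X6.10 Y21.98
G1 X2.38 Y15.24
G1 X3.88 Y7.68
G1 X9.88 Y2.85
G1 X17.58 Y3.01
G1 X23.37 Y8.08
G1 X24.55 Y15.69
; layer 2
G0 Z9.51
G0 X22.34 Y15.26
G1 X19.16 Y20.52
G1 X13.33 Y22.52
G1 X7.58 Y20.29
G1 X4.61 Y14.90
G1 X5.80 Y8.85
G1 X10.60 Y4.98
G1 X16.76 Y5.11
G1 X21.40 Y9.16
G1 X22.34 Y15.26
; layer 3
G0 Z14.26
G0 X20.14 Y14.82
G1 X17.75 Y18.77
G1 X13.38 Y20.27
G1 X9.06 Y18.59
G1 X6.83 Y14.55
G1 X7.73 Y10.02
G1 X11.33 Y7.12
G1 X15.95 Y7.21
G1 X19.43 Y10.25
G1 X20.14 Y14.82
; layer 4
G0 Z19.01
G0 X17.93 Y14.38
G1 X16.33 Y17.02
G1 X13.42 Y18.01
G1 X10.55 Y16.90
G1 X9.06 Y14.20
G1 X9.66 Y11.18
G1 X12.06 Y9.25
G1 X15.14 Y9.31
G1 X17.45 Y11.34
G1 X17.93 Y14.38
; layer 5
G0 Z23.77
G0 X15.72 Y13.95
G1 X14.92 Y15.26
G1 X13.46 Y15.76
G1 X12.03 Y15.21
G1 X11.29 Y13.86
G1 X11.58 Y12.35
G1 X12.78 Y11.38
G1 X14.32 Y11.41
G1 X15.48 Y12.42
G1 X15.72 Y13.95
M2 ; end

The solid is a regular 9-sided pyramid, base circumscribed radius ≈ 13.5 mm, apex at z ≈ 28.5 mm. Slicing at Δz = 4.75 mm — 6 equal slices spanning the solid's height, so layer i sits at z = i·h/6 — gives 5 non-empty perimeters. Each is a 9-segment closed polygon; G0 lifts to the layer z and rapids to the start vertex, then G1 traces the edges. The cross-section shrinks linearly with z (the slice at the apex is degenerate and omitted).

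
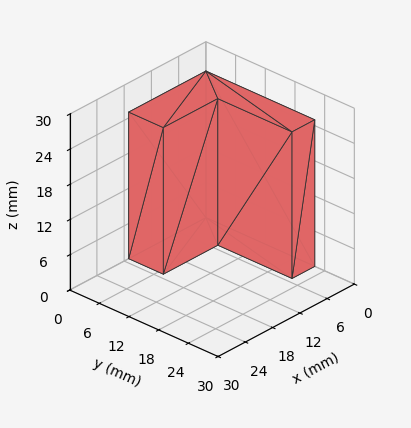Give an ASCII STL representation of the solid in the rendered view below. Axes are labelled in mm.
Reading the render: the shape is an L-shaped prism: outer 17 × 22 mm, arm thicknesses ≈ 7 mm (horizontal) and 5 mm (vertical), extruded 25 mm in z (dimensions read to the nearest mm from the axis ticks). For the STL, each face is triangulated and given an outward normal.

solid part
  facet normal 0.0000 0.0000 -1.0000
    outer loop
      vertex 17.0 7.0 0.0
      vertex 17.0 0.0 0.0
      vertex 0.0 0.0 0.0
    endloop
  endfacet
  facet normal 0.0000 0.0000 -1.0000
    outer loop
      vertex 5.0 7.0 0.0
      vertex 17.0 7.0 0.0
      vertex 0.0 0.0 0.0
    endloop
  endfacet
  facet normal 0.0000 0.0000 -1.0000
    outer loop
      vertex 5.0 22.0 0.0
      vertex 5.0 7.0 0.0
      vertex 0.0 0.0 0.0
    endloop
  endfacet
  facet normal 0.0000 0.0000 -1.0000
    outer loop
      vertex 0.0 22.0 0.0
      vertex 5.0 22.0 0.0
      vertex 0.0 0.0 0.0
    endloop
  endfacet
  facet normal 0.0000 0.0000 1.0000
    outer loop
      vertex 0.0 0.0 25.0
      vertex 17.0 0.0 25.0
      vertex 17.0 7.0 25.0
    endloop
  endfacet
  facet normal 0.0000 0.0000 1.0000
    outer loop
      vertex 0.0 0.0 25.0
      vertex 17.0 7.0 25.0
      vertex 5.0 7.0 25.0
    endloop
  endfacet
  facet normal 0.0000 0.0000 1.0000
    outer loop
      vertex 0.0 0.0 25.0
      vertex 5.0 7.0 25.0
      vertex 5.0 22.0 25.0
    endloop
  endfacet
  facet normal 0.0000 0.0000 1.0000
    outer loop
      vertex 0.0 0.0 25.0
      vertex 5.0 22.0 25.0
      vertex 0.0 22.0 25.0
    endloop
  endfacet
  facet normal 0.0000 -1.0000 0.0000
    outer loop
      vertex 0.0 0.0 0.0
      vertex 17.0 0.0 0.0
      vertex 17.0 0.0 25.0
    endloop
  endfacet
  facet normal 0.0000 -1.0000 0.0000
    outer loop
      vertex 0.0 0.0 0.0
      vertex 17.0 0.0 25.0
      vertex 0.0 0.0 25.0
    endloop
  endfacet
  facet normal 1.0000 0.0000 0.0000
    outer loop
      vertex 17.0 0.0 0.0
      vertex 17.0 7.0 0.0
      vertex 17.0 7.0 25.0
    endloop
  endfacet
  facet normal 1.0000 0.0000 0.0000
    outer loop
      vertex 17.0 0.0 0.0
      vertex 17.0 7.0 25.0
      vertex 17.0 0.0 25.0
    endloop
  endfacet
  facet normal 0.0000 1.0000 0.0000
    outer loop
      vertex 17.0 7.0 0.0
      vertex 5.0 7.0 0.0
      vertex 5.0 7.0 25.0
    endloop
  endfacet
  facet normal 0.0000 1.0000 0.0000
    outer loop
      vertex 17.0 7.0 0.0
      vertex 5.0 7.0 25.0
      vertex 17.0 7.0 25.0
    endloop
  endfacet
  facet normal 1.0000 0.0000 0.0000
    outer loop
      vertex 5.0 7.0 0.0
      vertex 5.0 22.0 0.0
      vertex 5.0 22.0 25.0
    endloop
  endfacet
  facet normal 1.0000 0.0000 0.0000
    outer loop
      vertex 5.0 7.0 0.0
      vertex 5.0 22.0 25.0
      vertex 5.0 7.0 25.0
    endloop
  endfacet
  facet normal 0.0000 1.0000 0.0000
    outer loop
      vertex 5.0 22.0 0.0
      vertex 0.0 22.0 0.0
      vertex 0.0 22.0 25.0
    endloop
  endfacet
  facet normal 0.0000 1.0000 0.0000
    outer loop
      vertex 5.0 22.0 0.0
      vertex 0.0 22.0 25.0
      vertex 5.0 22.0 25.0
    endloop
  endfacet
  facet normal -1.0000 0.0000 0.0000
    outer loop
      vertex 0.0 22.0 0.0
      vertex 0.0 0.0 0.0
      vertex 0.0 0.0 25.0
    endloop
  endfacet
  facet normal -1.0000 0.0000 0.0000
    outer loop
      vertex 0.0 22.0 0.0
      vertex 0.0 0.0 25.0
      vertex 0.0 22.0 25.0
    endloop
  endfacet
endsolid part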